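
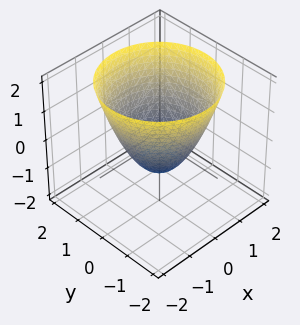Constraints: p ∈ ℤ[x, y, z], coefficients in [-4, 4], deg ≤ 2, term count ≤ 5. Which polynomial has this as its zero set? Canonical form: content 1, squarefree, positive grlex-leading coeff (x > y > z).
x^2 + y^2 - z - 1

(a) The degree is 2 — a generic line meets the surface in up to 2 points.
(b) Symmetries: the surface is invariant under rotation about z: p = q(x² + y², z).
(c) Against the integer gridlines: the y-axis gridline crossings are at y ∈ {-1, 1}; the x-axis gridline crossings are at x ∈ {-1, 1}; one z-axis crossing is at z = -1; a circular section at z = 1 has radius between 1 and 2.
(d) The integer polynomial consistent with all of this is the stated p.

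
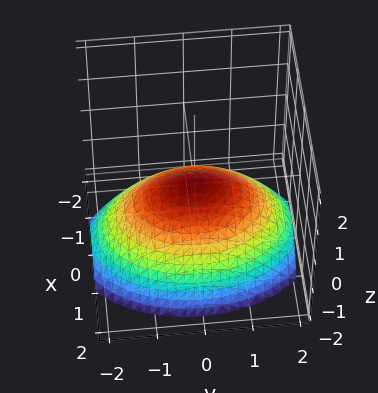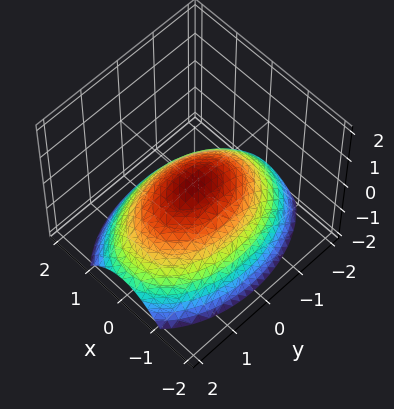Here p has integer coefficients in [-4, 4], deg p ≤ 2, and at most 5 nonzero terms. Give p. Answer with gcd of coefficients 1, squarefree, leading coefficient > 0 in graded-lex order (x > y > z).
First, deg p = 2.
Then, symmetries: the y ↦ −y reflection is a symmetry, so y appears only in even powers; the x ↦ −x reflection is a symmetry, so x appears only in even powers.
Next, from the axis intercepts and sections: it meets the x-axis at x = 0 (among the integer gridlines); one z-axis crossing is at z = 0; it crosses the y-axis at the gridline y = 0.
Finally, fitting integer coefficients to these (and the overall shape) gives p.

2*x^2 + y^2 + 3*z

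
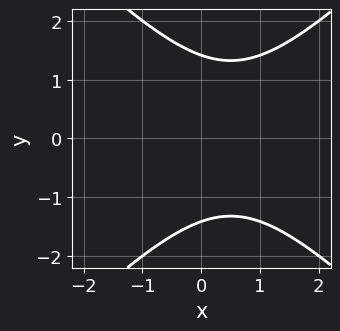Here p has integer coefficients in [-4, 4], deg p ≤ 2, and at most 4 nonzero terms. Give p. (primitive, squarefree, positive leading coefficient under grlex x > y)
First, degree: no degree-1 curve has this shape, so deg p = 2.
Next, symmetries: the y ↦ −y reflection is a symmetry, so y appears only in even powers.
Next, checking where it meets the axes: no x-intercept at any integer in the box.
Finally, putting this together gives p.

x^2 - y^2 - x + 2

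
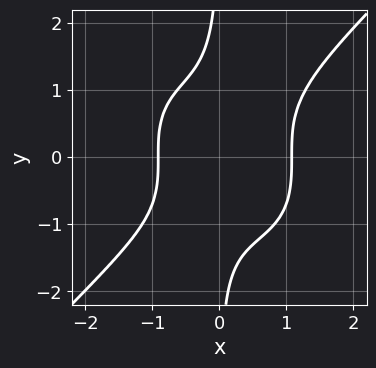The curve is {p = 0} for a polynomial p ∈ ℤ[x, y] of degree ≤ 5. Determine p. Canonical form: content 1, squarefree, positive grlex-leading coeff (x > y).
3*x^4 - 3*x*y^3 - x - 3

(a) The degree is 4 — a generic line meets the curve in up to 4 points.
(b) Observable constraints: the curve avoids every integer y-axis point in the box.
(c) Assembling these constraints gives the stated polynomial.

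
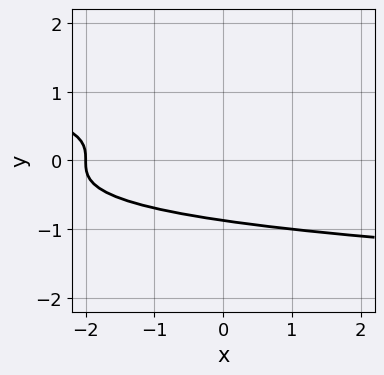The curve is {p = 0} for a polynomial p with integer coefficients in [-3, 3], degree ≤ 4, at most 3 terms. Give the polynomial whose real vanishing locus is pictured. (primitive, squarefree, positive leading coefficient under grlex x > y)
3*y^3 + x + 2

deg p = 3. The shape is more complex than any degree-2 curve.
Observable constraints: one x-axis crossing is at x = -2.
Assembling these constraints gives the stated polynomial.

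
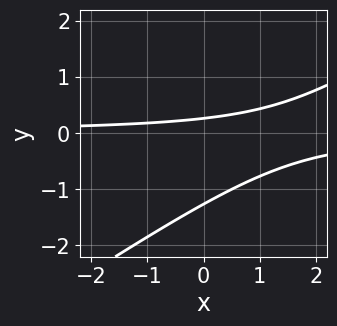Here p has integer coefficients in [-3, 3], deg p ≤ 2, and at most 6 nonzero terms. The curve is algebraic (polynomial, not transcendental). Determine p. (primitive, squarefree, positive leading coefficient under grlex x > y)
2*x*y - 3*y^2 - 3*y + 1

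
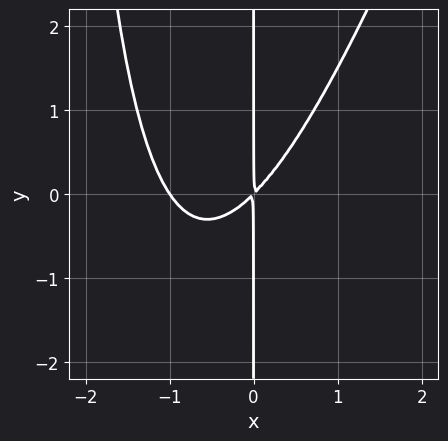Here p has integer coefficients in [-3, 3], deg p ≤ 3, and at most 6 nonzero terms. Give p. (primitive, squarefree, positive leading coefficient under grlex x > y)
3*x^3 - x^2*y + 3*x^2 - 3*x*y

1. The degree is 3 — the shape is more complex than any degree-2 curve.
2. From the visible intercepts: every point of the y-axis in the box is on the curve; one x-axis crossing is at x = -1.
3. Putting this together gives p.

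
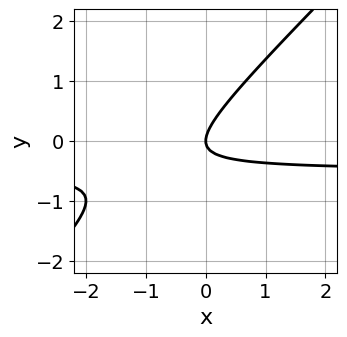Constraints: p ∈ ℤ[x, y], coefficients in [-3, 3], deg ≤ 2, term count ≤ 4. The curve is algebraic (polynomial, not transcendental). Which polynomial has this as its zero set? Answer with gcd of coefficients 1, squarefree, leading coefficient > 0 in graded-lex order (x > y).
2*x*y - 2*y^2 + x

(a) Degree: the shape is more complex than any degree-1 curve, so deg p = 2.
(b) Checking where it meets the axes: it meets the x-axis at x = 0 (among the integer gridlines); it meets the y-axis at y = 0 (among the integer gridlines).
(c) The integer polynomial consistent with all of this is the stated p.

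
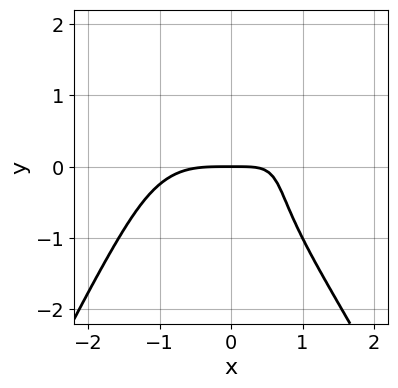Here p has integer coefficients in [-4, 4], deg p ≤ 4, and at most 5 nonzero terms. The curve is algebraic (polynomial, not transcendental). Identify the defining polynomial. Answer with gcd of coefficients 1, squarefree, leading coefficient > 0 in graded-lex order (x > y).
1. deg p = 4. No degree-3 curve has this shape.
2. Against the integer gridlines: it crosses the x-axis at the gridline x = 0; it crosses the y-axis at the gridline y = 0.
3. Together with the visible shape, these determine p as stated.

x^4 + y^3 - 2*x*y + 2*y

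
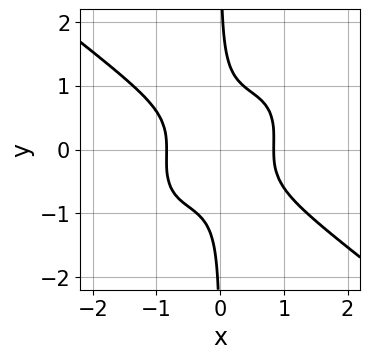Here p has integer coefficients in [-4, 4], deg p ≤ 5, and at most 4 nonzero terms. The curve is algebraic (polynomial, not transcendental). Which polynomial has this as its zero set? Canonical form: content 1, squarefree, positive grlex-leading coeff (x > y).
2*x^4 - x^2*y^2 + 3*x*y^3 - 1

1. deg p = 4. A generic line meets the curve in up to 4 points.
2. From the visible intercepts: no y-intercept at any integer in the box.
3. Matching integer coefficients to the picture gives p.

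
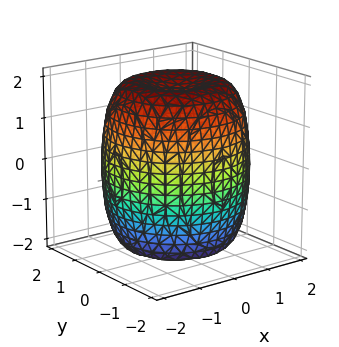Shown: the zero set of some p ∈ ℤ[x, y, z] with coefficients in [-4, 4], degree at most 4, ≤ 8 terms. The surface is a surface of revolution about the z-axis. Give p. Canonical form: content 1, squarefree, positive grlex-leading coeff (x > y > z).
x^4 + 2*x^2*y^2 + y^4 - 2*x^2 - 2*y^2 + z^2 - 3

The degree is 4 — no degree-3 surface has this shape.
By symmetry, every cross-section ⟂ z is a circle, so x, y appear only via x² + y².
Reading off the gridlines: a circular section at z = -1 has radius between 1 and 2.
The integer polynomial consistent with all of this is the stated p.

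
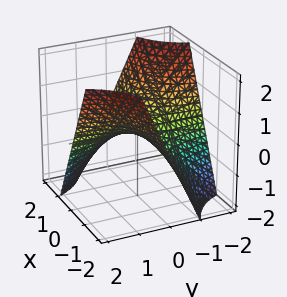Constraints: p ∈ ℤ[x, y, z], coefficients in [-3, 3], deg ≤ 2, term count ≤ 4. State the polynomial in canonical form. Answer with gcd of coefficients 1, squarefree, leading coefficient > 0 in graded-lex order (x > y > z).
x*y + z

(a) deg p = 2. A hyperbolic paraboloid; a quadric.
(b) Checking where it meets the axes: every point of the y-axis in the box is on the surface; one z-axis crossing is at z = 0; the visible x-axis segment lies entirely on the surface.
(c) These observations pin down the coefficients.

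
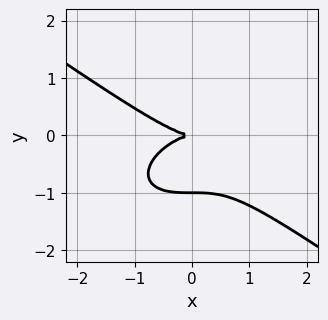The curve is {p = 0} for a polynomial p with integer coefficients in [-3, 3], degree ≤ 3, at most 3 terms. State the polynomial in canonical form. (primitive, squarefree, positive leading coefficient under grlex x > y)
1. Degree: a generic line meets the curve in up to 3 points, so deg p = 3.
2. From the visible intercepts: among the integer gridlines, it crosses the y-axis at y ∈ {-1, 0}; it crosses the x-axis at the gridline x = 0.
3. Assembling these constraints gives the stated polynomial.

x^3 + 3*y^3 + 3*y^2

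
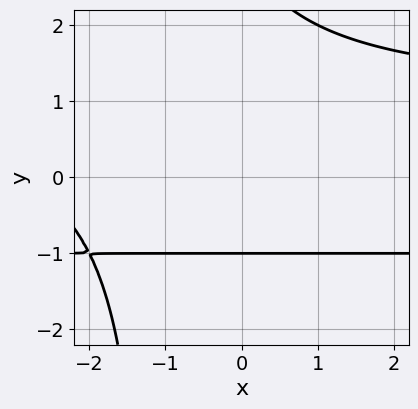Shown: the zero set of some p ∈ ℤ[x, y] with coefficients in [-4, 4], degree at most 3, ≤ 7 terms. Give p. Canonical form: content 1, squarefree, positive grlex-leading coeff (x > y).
(a) deg p = 3. No degree-2 curve has this shape.
(b) Checking where it meets the axes: it meets the y-axis at y = -1 (among the integer gridlines); it misses every integer gridline on the x-axis.
(c) Solving for integer coefficients yields p as stated.

x*y^2 + y^2 - x - 2*y - 3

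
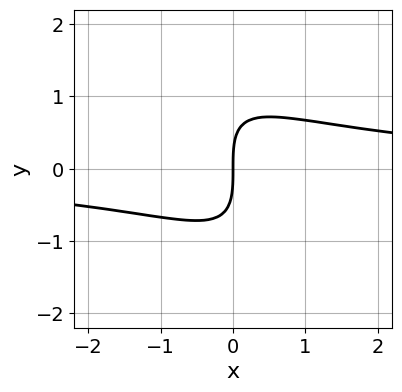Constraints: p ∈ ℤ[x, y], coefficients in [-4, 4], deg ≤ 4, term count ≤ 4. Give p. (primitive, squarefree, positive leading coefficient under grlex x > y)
2*x^2*y + 3*x*y^2 + y^3 - 3*x

1. deg p = 3. The shape is more complex than any degree-2 curve.
2. Against the integer gridlines: it meets the x-axis at x = 0 (among the integer gridlines); one y-axis crossing is at y = 0.
3. Matching integer coefficients to the picture gives p.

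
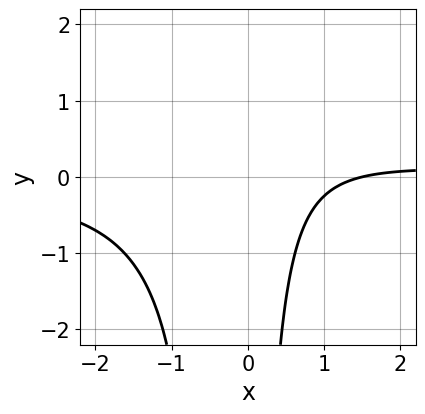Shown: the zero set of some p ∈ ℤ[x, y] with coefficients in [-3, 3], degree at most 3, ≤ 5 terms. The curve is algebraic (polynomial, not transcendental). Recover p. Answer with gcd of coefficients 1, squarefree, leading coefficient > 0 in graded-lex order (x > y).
3*x^2*y + x*y - 2*x + 3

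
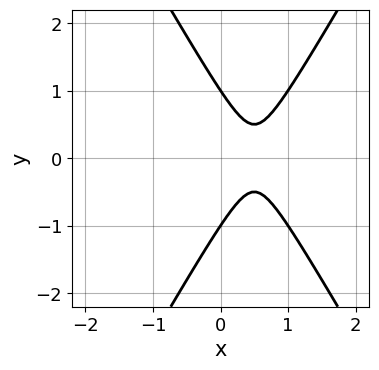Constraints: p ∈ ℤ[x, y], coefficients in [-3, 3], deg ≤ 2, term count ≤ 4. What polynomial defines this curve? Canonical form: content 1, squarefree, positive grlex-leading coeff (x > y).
(a) The degree is 2 — a generic line meets the curve in up to 2 points.
(b) Symmetries: the y ↦ −y reflection is a symmetry, so y appears only in even powers.
(c) Against the integer gridlines: the curve avoids every integer x-axis point in the box; among the integer gridlines, it crosses the y-axis at y ∈ {-1, 1}.
(d) Putting this together gives p.

3*x^2 - y^2 - 3*x + 1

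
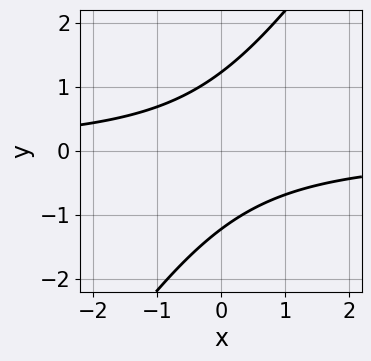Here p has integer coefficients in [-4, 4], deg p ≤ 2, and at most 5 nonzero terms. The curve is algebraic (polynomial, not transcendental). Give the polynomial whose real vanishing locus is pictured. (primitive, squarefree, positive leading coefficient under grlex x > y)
3*x*y - 2*y^2 + 3

1. deg p = 2. No degree-1 curve has this shape.
2. Observable constraints: the curve avoids every integer x-axis point in the box.
3. Matching integer coefficients to the picture gives p.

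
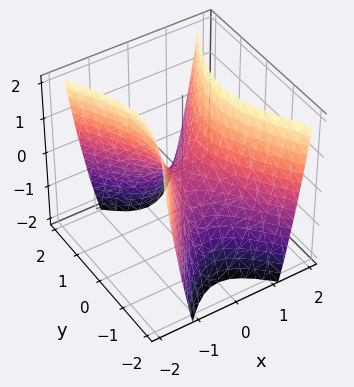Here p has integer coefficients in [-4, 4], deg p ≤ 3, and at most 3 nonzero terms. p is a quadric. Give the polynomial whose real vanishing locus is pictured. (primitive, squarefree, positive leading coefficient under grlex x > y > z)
(a) The degree is 2 — a hyperbolic paraboloid; a quadric.
(b) Symmetries: mirror symmetry y ↦ −y ⇒ only even powers of y; mirror symmetry x ↦ −x ⇒ only even powers of x.
(c) Reading off the gridlines: one x-axis crossing is at x = 0; one z-axis crossing is at z = 0; it crosses the y-axis at the gridline y = 0.
(d) The integer polynomial consistent with all of this is the stated p.

2*x^2 - y^2 - z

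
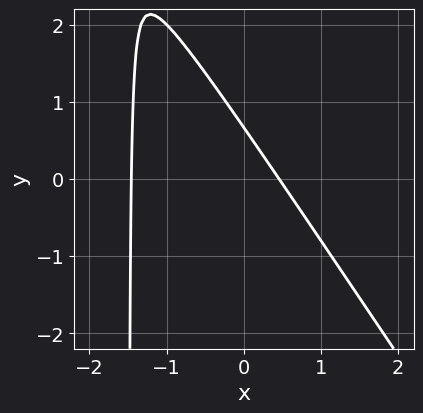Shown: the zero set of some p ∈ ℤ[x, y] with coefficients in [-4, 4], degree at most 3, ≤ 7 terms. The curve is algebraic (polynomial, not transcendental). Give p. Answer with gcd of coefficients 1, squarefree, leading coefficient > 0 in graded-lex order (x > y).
3*x^2 + 2*x*y + 3*x + 3*y - 2

1. deg p = 2. No degree-1 curve has this shape.
2. The integer polynomial consistent with all of this is the stated p.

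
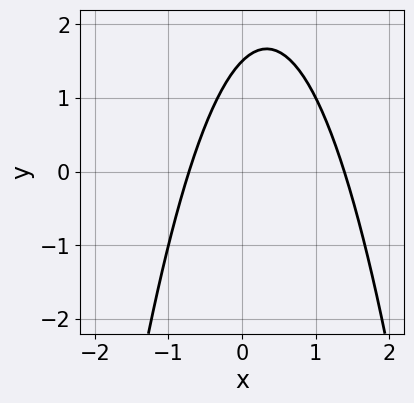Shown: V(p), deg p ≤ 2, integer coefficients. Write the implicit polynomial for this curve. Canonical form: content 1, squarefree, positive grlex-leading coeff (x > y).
1. Degree: no degree-1 curve has this shape, so deg p = 2.
2. The integer polynomial consistent with all of this is the stated p.

3*x^2 - 2*x + 2*y - 3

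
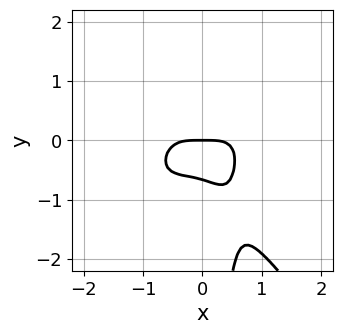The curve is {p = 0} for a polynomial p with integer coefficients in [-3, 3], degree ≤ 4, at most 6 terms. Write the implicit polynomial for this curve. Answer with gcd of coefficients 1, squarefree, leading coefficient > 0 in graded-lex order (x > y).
3*x^4 - 2*x^3*y + 2*x*y^3 + 3*y^2 + 2*y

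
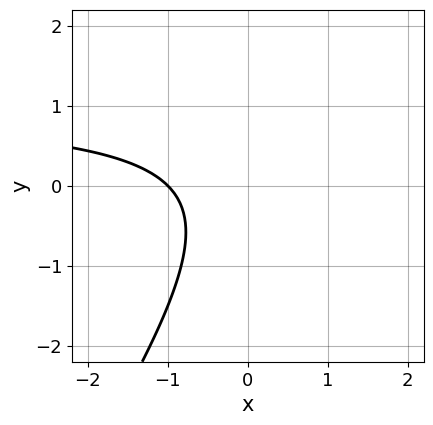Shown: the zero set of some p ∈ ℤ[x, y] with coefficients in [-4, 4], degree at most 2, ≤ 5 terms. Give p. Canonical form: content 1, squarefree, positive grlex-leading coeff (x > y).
Degree: a generic line meets the curve in up to 2 points, so deg p = 2.
Observable constraints: no y-intercept at any integer in the box; it crosses the x-axis at the gridline x = -1.
Putting this together gives p.

3*x*y - 2*y^2 - 3*x - 3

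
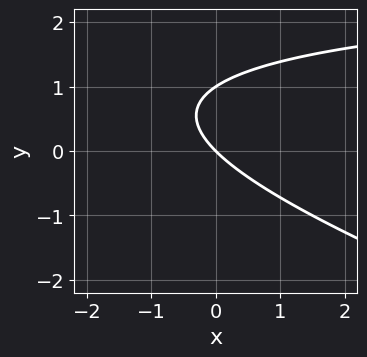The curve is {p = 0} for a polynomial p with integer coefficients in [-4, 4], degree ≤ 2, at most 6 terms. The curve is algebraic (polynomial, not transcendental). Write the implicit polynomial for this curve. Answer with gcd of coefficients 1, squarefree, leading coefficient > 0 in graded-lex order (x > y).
1. deg p = 2. No degree-1 curve has this shape.
2. Reading off the gridlines: it meets the x-axis at x = 0 (among the integer gridlines); among the integer gridlines, it crosses the y-axis at y ∈ {0, 1}.
3. Fitting integer coefficients to these (and the overall shape) gives p.

x*y + 3*y^2 - 3*x - 3*y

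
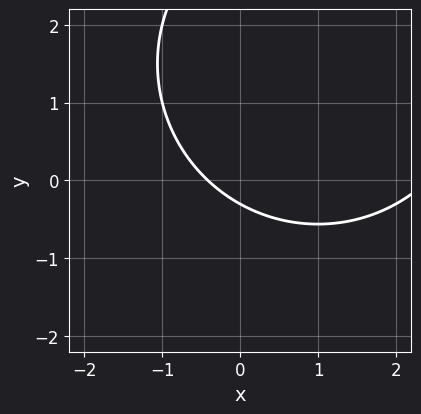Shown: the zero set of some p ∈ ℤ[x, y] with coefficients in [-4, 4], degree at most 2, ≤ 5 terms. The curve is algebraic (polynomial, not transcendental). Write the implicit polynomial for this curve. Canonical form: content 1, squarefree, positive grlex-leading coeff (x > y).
x^2 + y^2 - 2*x - 3*y - 1

1. The degree is 2 — no degree-1 curve has this shape.
2. Putting this together gives p.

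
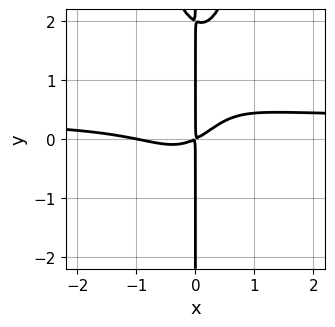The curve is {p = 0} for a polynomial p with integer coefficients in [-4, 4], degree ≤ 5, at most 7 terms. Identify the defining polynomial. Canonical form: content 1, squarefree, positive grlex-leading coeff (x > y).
Degree: no degree-3 curve has this shape, so deg p = 4.
Against the integer gridlines: one x-axis crossing is at x = -1; every point of the y-axis in the box is on the curve.
Putting this together gives p.

3*x^3*y - x^3 - x*y^2 - x^2 + 2*x*y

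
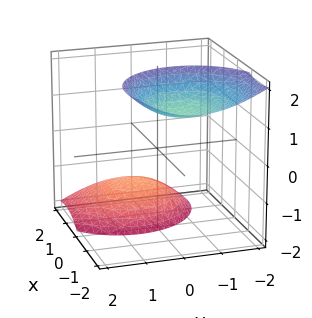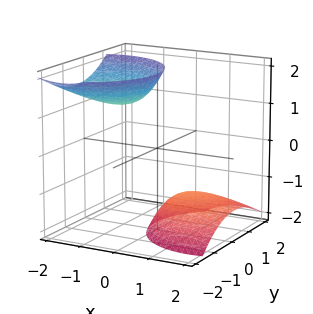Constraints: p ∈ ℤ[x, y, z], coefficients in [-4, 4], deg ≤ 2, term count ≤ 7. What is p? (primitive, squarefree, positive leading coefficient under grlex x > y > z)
First, there are 2 components. They look like related sheets of one shape, so recover p as a whole.
Then, degree: a generic line meets the surface in up to 2 points, so deg p = 2.
Next, observable constraints: no x-intercept at any integer in the box; no y-intercept at any integer in the box.
Finally, matching integer coefficients to the picture gives p.

2*x^2 + 3*x*z + 2*y^2 + y*z - z^2 + 3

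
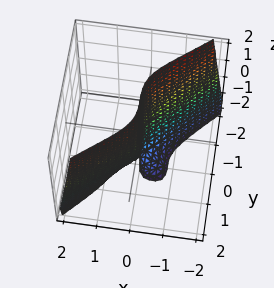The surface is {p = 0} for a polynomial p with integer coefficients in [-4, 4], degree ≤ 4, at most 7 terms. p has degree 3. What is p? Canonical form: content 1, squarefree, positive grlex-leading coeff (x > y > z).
2*x^3 + x*y^2 - 3*y^3 + 2*x*z + 3*x

First, degree: a generic line meets the surface in up to 3 points, so deg p = 3.
Next, from the axis intercepts and sections: the visible z-axis segment lies entirely on the surface; it meets the y-axis at y = 0 (among the integer gridlines); one x-axis crossing is at x = 0.
Finally, fitting integer coefficients to these (and the overall shape) gives p.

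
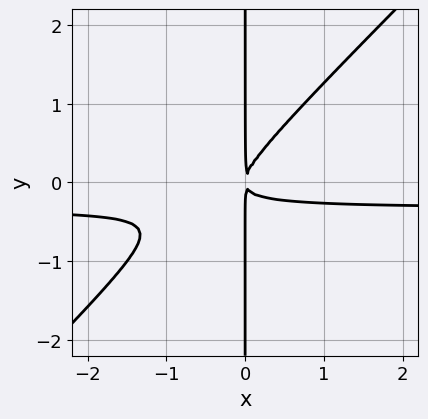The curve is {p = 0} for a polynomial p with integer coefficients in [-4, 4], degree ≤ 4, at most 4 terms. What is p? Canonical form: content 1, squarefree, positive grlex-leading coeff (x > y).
Degree: the shape is more complex than any degree-2 curve, so deg p = 3.
Against the integer gridlines: every point of the y-axis in the box is on the curve.
Putting this together gives p.

3*x^2*y - 3*x*y^2 + x^2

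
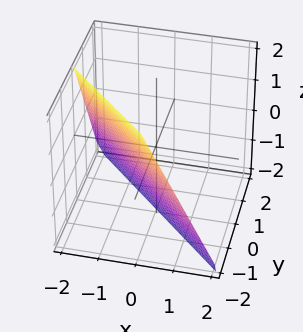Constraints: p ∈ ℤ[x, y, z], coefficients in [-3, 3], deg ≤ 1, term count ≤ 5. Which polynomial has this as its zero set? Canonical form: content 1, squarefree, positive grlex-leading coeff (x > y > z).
1. Degree: the surface is flat (a plane), so deg p = 1.
2. Reading off the gridlines: it meets the y-axis at y = -1 (among the integer gridlines); it crosses the z-axis at the gridline z = -2.
3. Putting this together gives p. Check: (-1, 0, 0) on the x-axis lies on the surface, and p(-1, 0, 0) = 0. ✓

2*x + 2*y + z + 2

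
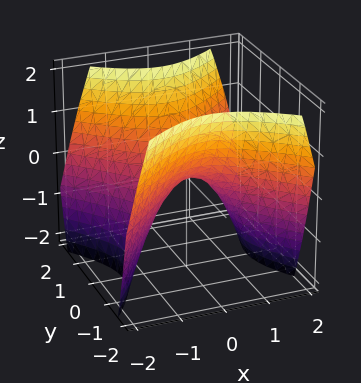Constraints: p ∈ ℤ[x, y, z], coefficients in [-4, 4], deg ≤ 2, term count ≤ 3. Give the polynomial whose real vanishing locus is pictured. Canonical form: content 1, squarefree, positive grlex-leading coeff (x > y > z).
x^2 - y^2 + z

(a) The degree is 2 — a saddle surface; a quadric.
(b) Symmetries: it's symmetric under x → −x, forcing even powers of x; the y ↦ −y reflection is a symmetry, so y appears only in even powers.
(c) Observable constraints: one z-axis crossing is at z = 0; it meets the y-axis at y = 0 (among the integer gridlines); it crosses the x-axis at the gridline x = 0.
(d) Together with the visible shape, these determine p as stated.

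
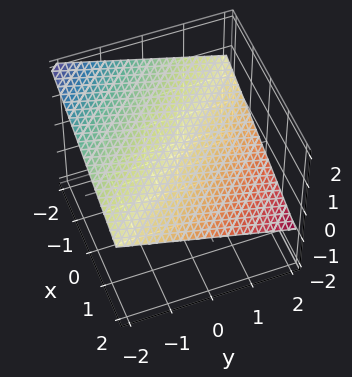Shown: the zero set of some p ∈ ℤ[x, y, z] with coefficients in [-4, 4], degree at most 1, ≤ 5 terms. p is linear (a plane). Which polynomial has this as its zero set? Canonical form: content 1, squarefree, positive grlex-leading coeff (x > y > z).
deg p = 1. The surface is flat (a plane).
From the visible intercepts: one y-axis crossing is at y = 2; it crosses the x-axis at the gridline x = 2.
The integer polynomial consistent with all of this is the stated p.

x + y + 3*z - 2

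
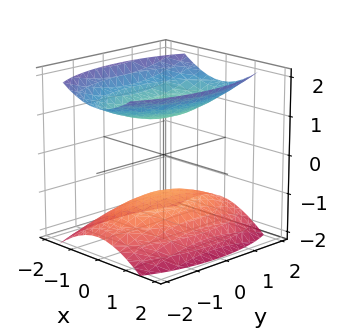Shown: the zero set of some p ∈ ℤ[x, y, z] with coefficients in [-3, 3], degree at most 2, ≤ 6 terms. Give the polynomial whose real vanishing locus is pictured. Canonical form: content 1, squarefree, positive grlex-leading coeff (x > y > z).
3*x^2 + y^2 - 3*z^2 + 3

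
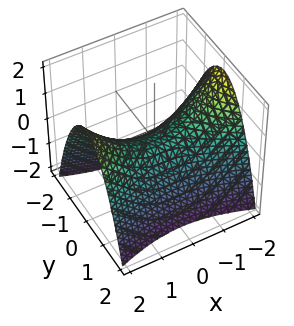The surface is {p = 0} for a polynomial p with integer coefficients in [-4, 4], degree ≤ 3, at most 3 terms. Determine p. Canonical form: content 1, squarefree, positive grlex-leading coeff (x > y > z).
1. The degree is 2 — a hyperbolic paraboloid; a quadric.
2. Symmetries: the y ↦ −y reflection is a symmetry, so y appears only in even powers; it's symmetric under x → −x, forcing even powers of x.
3. From the axis intercepts and sections: it meets the x-axis at x = 0 (among the integer gridlines); it crosses the z-axis at the gridline z = 0.
4. The integer polynomial consistent with all of this is the stated p.

x^2 - 3*y^2 - 3*z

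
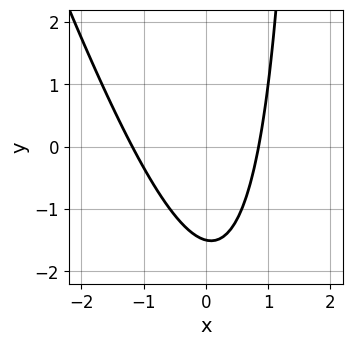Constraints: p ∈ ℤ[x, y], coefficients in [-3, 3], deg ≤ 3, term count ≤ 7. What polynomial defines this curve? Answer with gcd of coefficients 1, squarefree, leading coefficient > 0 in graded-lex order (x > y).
(a) The degree is 2 — the shape is more complex than any degree-1 curve.
(b) The integer polynomial consistent with all of this is the stated p.

3*x^2 + x*y + x - 2*y - 3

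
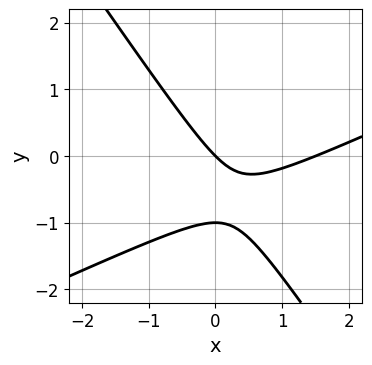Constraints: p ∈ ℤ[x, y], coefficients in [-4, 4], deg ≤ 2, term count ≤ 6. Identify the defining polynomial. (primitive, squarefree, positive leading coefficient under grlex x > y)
2*x^2 - 3*x*y - 3*y^2 - 3*x - 3*y

Degree: the shape is more complex than any degree-1 curve, so deg p = 2.
From the axis intercepts and sections: the y-axis gridline crossings are at y ∈ {-1, 0}; it crosses the x-axis at the gridline x = 0.
These observations pin down the coefficients.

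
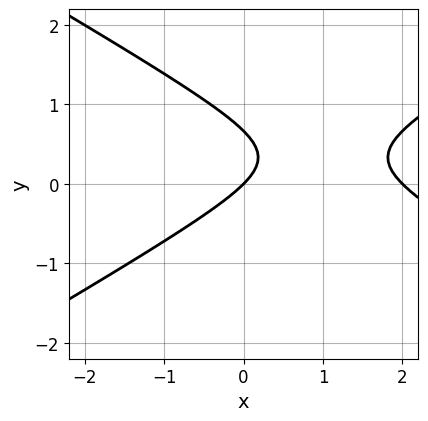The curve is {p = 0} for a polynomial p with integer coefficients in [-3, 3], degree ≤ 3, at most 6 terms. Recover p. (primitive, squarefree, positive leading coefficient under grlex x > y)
x^2 - 3*y^2 - 2*x + 2*y

1. deg p = 2.
2. From the visible intercepts: among the integer gridlines, it crosses the x-axis at x ∈ {0, 2}; one y-axis crossing is at y = 0.
3. Fitting integer coefficients to these (and the overall shape) gives p.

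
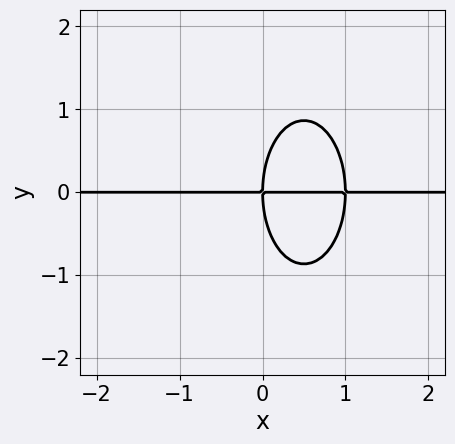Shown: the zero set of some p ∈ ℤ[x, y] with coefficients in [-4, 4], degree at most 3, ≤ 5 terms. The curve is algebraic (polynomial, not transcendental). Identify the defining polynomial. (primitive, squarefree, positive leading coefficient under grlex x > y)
3*x^2*y + y^3 - 3*x*y

1. Degree: the shape is more complex than any degree-2 curve, so deg p = 3.
2. Checking where it meets the axes: it meets the y-axis at y = 0 (among the integer gridlines); the visible x-axis segment lies entirely on the curve.
3. These observations pin down the coefficients.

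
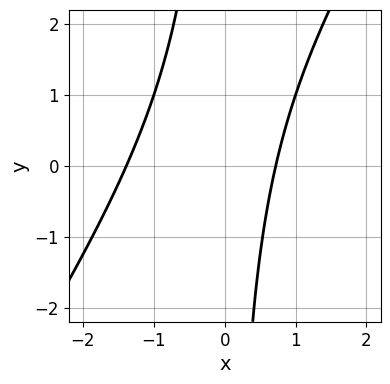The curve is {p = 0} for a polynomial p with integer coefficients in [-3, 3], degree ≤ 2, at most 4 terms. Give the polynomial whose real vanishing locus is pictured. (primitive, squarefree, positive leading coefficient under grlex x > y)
3*x^2 - 2*x*y + 2*x - 3

Degree: the shape is more complex than any degree-1 curve, so deg p = 2.
From the visible intercepts: the curve avoids every integer y-axis point in the box.
The integer polynomial consistent with all of this is the stated p.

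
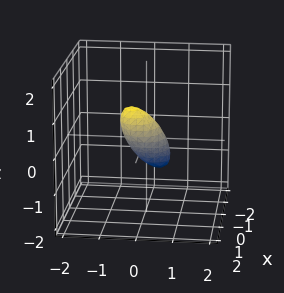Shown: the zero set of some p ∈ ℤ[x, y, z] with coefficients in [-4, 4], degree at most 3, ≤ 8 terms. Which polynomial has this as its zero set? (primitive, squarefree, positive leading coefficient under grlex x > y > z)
(a) deg p = 2.
(b) Solving for integer coefficients yields p as stated.

3*x^2 - 3*x*z + 3*y^2 + 2*y*z + 2*z^2 - 1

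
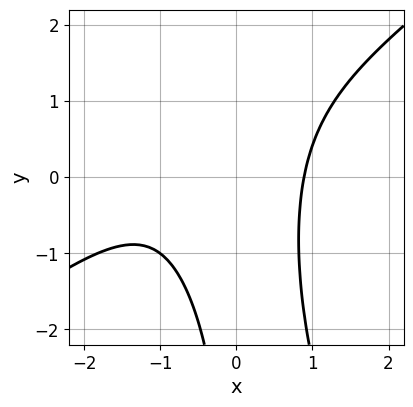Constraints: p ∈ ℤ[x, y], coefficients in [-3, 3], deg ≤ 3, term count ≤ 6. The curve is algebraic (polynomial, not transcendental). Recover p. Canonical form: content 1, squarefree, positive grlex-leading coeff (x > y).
(a) The degree is 3 — a generic line meets the curve in up to 3 points.
(b) Checking where it meets the axes: it misses every integer gridline on the y-axis.
(c) Solving for integer coefficients yields p as stated.

2*x^3 - 2*x^2*y - x*y^2 + 2*x^2 - 3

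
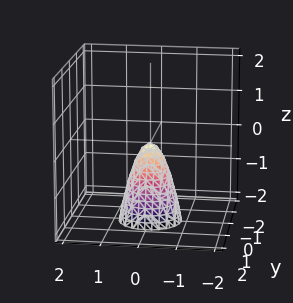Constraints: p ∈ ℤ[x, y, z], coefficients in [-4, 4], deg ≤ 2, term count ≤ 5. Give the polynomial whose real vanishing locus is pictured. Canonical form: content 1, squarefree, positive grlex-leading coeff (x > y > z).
First, degree: a paraboloid; a quadric, so deg p = 2.
Then, symmetries: rotational symmetry about the z-axis ⇒ p depends on x, y only through x² + y².
Next, from the visible intercepts: one y-axis crossing is at y = 0; it meets the z-axis at z = 0 (among the integer gridlines); a circular section at z = -2 has radius between 0 and 1; it crosses the x-axis at the gridline x = 0.
Finally, assembling these constraints gives the stated polynomial.

3*x^2 + 3*y^2 + z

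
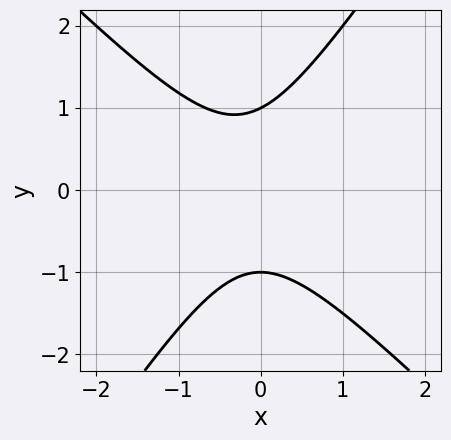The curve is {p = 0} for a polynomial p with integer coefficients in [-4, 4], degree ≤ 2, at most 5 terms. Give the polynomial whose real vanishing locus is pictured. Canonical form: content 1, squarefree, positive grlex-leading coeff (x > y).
3*x^2 + x*y - 2*y^2 + x + 2

(a) The degree is 2 — no degree-1 curve has this shape.
(b) Against the integer gridlines: the curve avoids every integer x-axis point in the box; among the integer gridlines, it crosses the y-axis at y ∈ {-1, 1}.
(c) Fitting integer coefficients to these (and the overall shape) gives p.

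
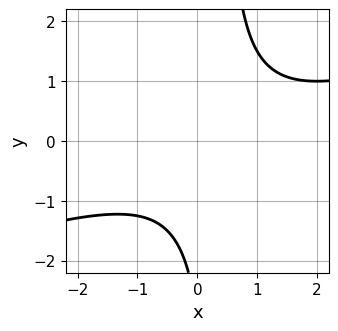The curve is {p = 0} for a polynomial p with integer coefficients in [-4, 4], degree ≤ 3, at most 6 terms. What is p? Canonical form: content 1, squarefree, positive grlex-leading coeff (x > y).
x^2 - 3*x*y - x + y + 3

1. deg p = 2. The shape is more complex than any degree-1 curve.
2. From the visible intercepts: no x-intercept at any integer in the box; it misses every integer gridline on the y-axis.
3. Assembling these constraints gives the stated polynomial.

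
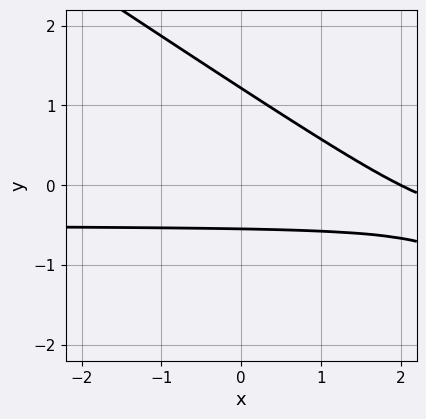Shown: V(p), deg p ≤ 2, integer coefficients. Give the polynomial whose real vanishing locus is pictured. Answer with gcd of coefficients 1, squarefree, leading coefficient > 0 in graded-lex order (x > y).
2*x*y + 3*y^2 + x - 2*y - 2

1. deg p = 2. The shape is more complex than any degree-1 curve.
2. Against the integer gridlines: it meets the x-axis at x = 2 (among the integer gridlines).
3. Matching integer coefficients to the picture gives p.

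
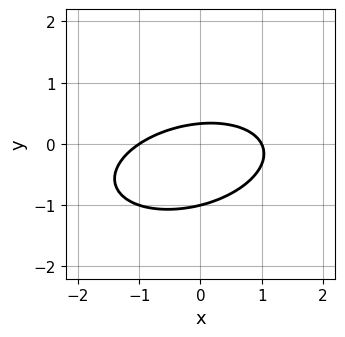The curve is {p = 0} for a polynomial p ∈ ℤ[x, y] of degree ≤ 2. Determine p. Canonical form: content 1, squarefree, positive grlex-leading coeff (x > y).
x^2 - x*y + 3*y^2 + 2*y - 1

(a) Degree: a generic line meets the curve in up to 2 points, so deg p = 2.
(b) Against the integer gridlines: it crosses the y-axis at the gridline y = -1; the x-axis gridline crossings are at x ∈ {-1, 1}.
(c) These observations pin down the coefficients.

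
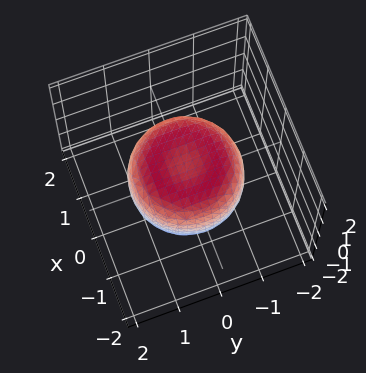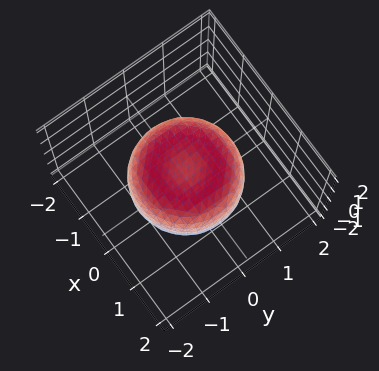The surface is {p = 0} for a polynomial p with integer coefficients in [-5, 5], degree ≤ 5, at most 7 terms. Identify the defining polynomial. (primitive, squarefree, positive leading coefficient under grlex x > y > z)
1. deg p = 4. The shape is more complex than any degree-3 surface.
2. Symmetries: rotational symmetry about the z-axis ⇒ p depends on x, y only through x² + y².
3. Observable constraints: a circular section at z = 0 has radius between 1 and 2.
4. Assembling these constraints gives the stated polynomial.

2*x^4 + 4*x^2*y^2 + 2*y^4 - 2*x^2 - 2*y^2 + 3*z^2 - 2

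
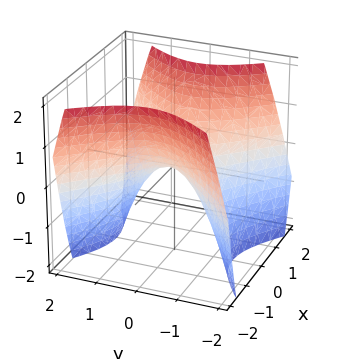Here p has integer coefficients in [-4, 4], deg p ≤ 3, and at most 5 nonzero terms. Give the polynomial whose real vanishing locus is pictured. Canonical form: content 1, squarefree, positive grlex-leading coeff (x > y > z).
x^2 - y^2 - z

1. deg p = 2.
2. Symmetries: the y ↦ −y reflection is a symmetry, so y appears only in even powers; it's symmetric under x → −x, forcing even powers of x.
3. From the axis intercepts and sections: it crosses the z-axis at the gridline z = 0; it meets the y-axis at y = 0 (among the integer gridlines); it crosses the x-axis at the gridline x = 0.
4. Solving for integer coefficients yields p as stated.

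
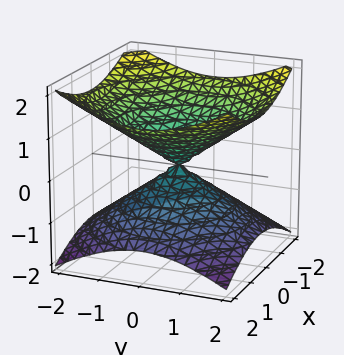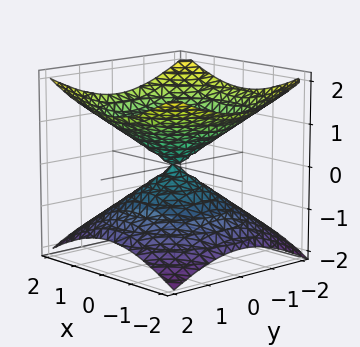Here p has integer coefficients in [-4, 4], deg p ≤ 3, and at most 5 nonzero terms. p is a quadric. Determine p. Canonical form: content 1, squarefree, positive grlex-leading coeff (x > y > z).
Degree: two nappes meeting at a single point; a quadric, so deg p = 2.
Symmetries: the z ↦ −z reflection is a symmetry, so z appears only in even powers; rotational symmetry about the z-axis ⇒ p depends on x, y only through x² + y².
Checking where it meets the axes: a circular section at z = 1 has radius between 1 and 2; it meets the y-axis at y = 0 (among the integer gridlines); it meets the z-axis at z = 0 (among the integer gridlines).
Together with the visible shape, these determine p as stated.

x^2 + y^2 - 2*z^2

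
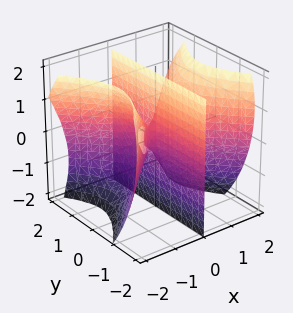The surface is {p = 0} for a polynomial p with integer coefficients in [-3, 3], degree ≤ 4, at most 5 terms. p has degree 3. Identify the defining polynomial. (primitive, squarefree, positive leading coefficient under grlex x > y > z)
2*x^3 - 2*x*y^2 - x*y*z - x*z^2 + x*y

(a) The picture has 2 separate pieces.
(b) deg p = 3.
(c) From the visible intercepts: the visible y-axis segment lies entirely on the surface; it crosses the x-axis at the gridline x = 0; every point of the z-axis in the box is on the surface.
(d) Together with the visible shape, these determine p as stated.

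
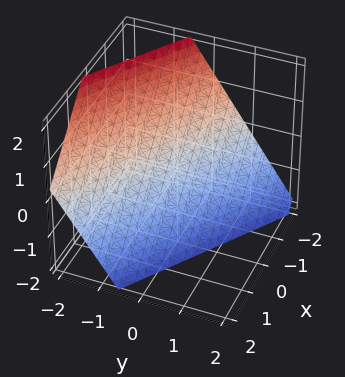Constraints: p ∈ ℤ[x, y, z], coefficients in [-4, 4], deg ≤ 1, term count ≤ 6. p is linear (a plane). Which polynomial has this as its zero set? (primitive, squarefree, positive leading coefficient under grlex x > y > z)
First, the degree is 1 — the surface is flat (a plane).
Next, observable constraints: it meets the x-axis at x = -1 (among the integer gridlines); one z-axis crossing is at z = -1.
Finally, the integer polynomial consistent with all of this is the stated p.

2*x + 3*y + 2*z + 2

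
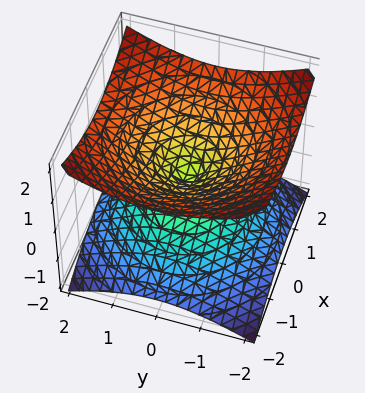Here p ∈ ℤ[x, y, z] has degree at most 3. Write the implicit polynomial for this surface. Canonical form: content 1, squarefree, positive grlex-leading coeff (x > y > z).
x^2 + y^2 - 2*z^2

(a) Degree: a double cone through the origin; a quadric, so deg p = 2.
(b) Symmetries: the z ↦ −z reflection is a symmetry, so z appears only in even powers; the surface is invariant under rotation about z: p = q(x² + y², z).
(c) Against the integer gridlines: a circular section at z = 1 has radius between 1 and 2; one z-axis crossing is at z = 0.
(d) The integer polynomial consistent with all of this is the stated p.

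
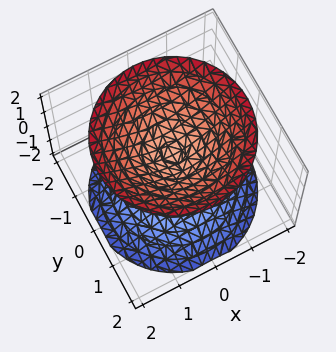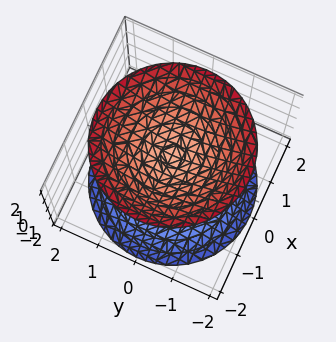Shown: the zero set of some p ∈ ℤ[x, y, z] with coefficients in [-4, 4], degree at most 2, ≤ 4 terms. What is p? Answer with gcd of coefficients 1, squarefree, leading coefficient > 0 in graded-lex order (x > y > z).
1. The picture has 2 separate pieces. Treating them together as one polynomial.
2. deg p = 2. Two sheets facing apart; a quadric.
3. Symmetries: the z-axis is an axis of rotation, so x and y enter only as x² + y²; mirror symmetry z ↦ −z ⇒ only even powers of z.
4. From the axis intercepts and sections: a circular section at z = 2 has radius between 1 and 2; the surface avoids every integer x-axis point in the box.
5. Together with the visible shape, these determine p as stated.

2*x^2 + 2*y^2 - 2*z^2 + 1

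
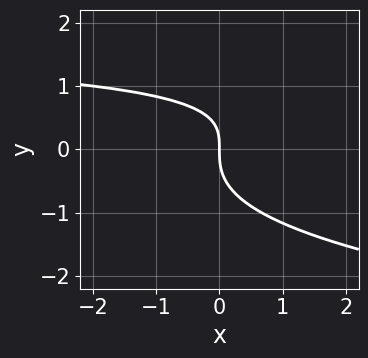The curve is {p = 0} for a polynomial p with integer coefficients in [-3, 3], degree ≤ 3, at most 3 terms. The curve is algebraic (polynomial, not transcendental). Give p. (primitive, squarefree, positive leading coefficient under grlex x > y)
First, the degree is 3 — the shape is more complex than any degree-2 curve.
Then, checking where it meets the axes: it crosses the y-axis at the gridline y = 0; it crosses the x-axis at the gridline x = 0.
Finally, solving for integer coefficients yields p as stated.

2*y^3 - x*y + 2*x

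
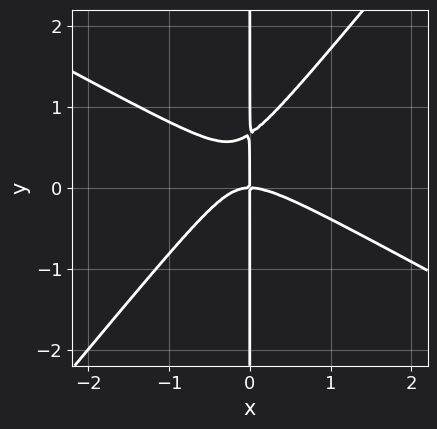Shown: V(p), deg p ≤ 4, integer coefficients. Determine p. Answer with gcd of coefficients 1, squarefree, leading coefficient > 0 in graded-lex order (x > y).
2*x^3 + 2*x^2*y - 3*x*y^2 + 2*x*y

Degree: a generic line meets the curve in up to 3 points, so deg p = 3.
Against the integer gridlines: the visible y-axis segment lies entirely on the curve; it crosses the x-axis at the gridline x = 0.
These observations pin down the coefficients.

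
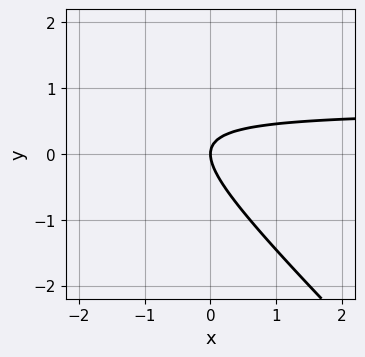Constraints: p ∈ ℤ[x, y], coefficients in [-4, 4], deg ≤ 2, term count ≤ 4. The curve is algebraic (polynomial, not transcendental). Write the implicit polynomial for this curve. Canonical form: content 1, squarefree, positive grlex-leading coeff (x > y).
(a) The degree is 2 — a generic line meets the curve in up to 2 points.
(b) Against the integer gridlines: it crosses the x-axis at the gridline x = 0; it meets the y-axis at y = 0 (among the integer gridlines).
(c) Solving for integer coefficients yields p as stated.

3*x*y + 3*y^2 - 2*x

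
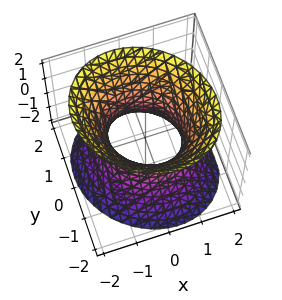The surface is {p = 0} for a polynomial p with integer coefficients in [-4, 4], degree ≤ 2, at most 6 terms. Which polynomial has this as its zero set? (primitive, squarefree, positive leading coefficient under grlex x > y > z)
3*x^2 + x*y + 3*y^2 - 2*z^2 - 3

(a) Degree: a generic line meets the surface in up to 2 points, so deg p = 2.
(b) Checking where it meets the axes: the x-axis gridline crossings are at x ∈ {-1, 1}; it misses every integer gridline on the z-axis.
(c) Together with the visible shape, these determine p as stated.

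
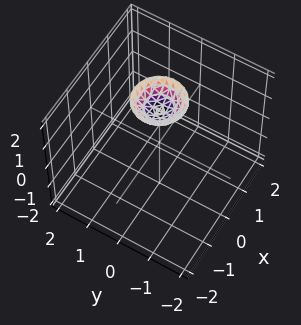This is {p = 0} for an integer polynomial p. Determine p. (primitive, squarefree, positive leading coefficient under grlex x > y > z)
2*x^2 + 2*y^2 - 2*z + 3

(a) deg p = 2. No degree-1 surface has this shape.
(b) By symmetry, every cross-section ⟂ z is a circle, so x, y appear only via x² + y².
(c) Reading off the gridlines: no y-intercept at any integer in the box; the surface avoids every integer x-axis point in the box; a circular section at z = 2 has radius between 0 and 1.
(d) These observations pin down the coefficients.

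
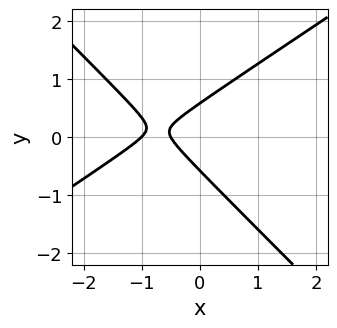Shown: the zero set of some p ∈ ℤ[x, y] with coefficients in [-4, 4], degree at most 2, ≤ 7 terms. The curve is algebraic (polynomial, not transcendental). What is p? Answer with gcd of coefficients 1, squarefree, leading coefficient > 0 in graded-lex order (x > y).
First, deg p = 2.
Then, checking where it meets the axes: it meets the x-axis at x = -1 (among the integer gridlines).
Finally, putting this together gives p.

2*x^2 - x*y - 3*y^2 + 3*x + 1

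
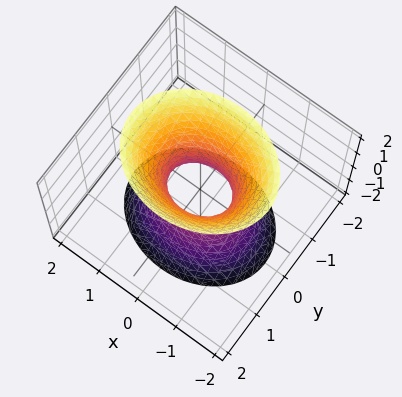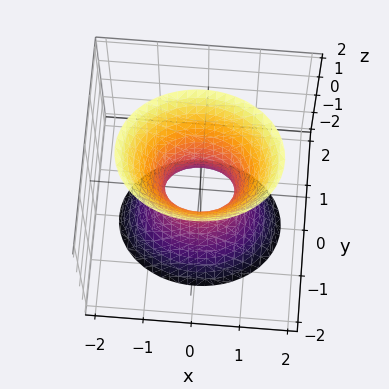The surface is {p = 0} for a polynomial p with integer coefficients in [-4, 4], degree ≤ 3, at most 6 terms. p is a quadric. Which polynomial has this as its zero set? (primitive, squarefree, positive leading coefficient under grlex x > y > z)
2*x^2 + 3*y^2 - z^2 - 1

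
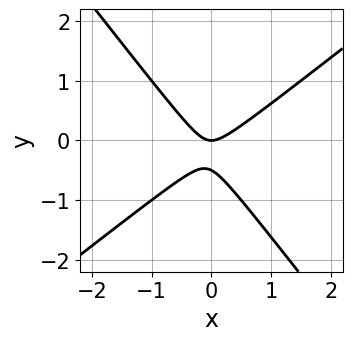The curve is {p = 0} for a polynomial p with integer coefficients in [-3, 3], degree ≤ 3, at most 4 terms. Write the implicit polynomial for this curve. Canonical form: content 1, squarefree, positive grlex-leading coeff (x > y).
The degree is 2 — the shape is more complex than any degree-1 curve.
Against the integer gridlines: it crosses the y-axis at the gridline y = 0; it crosses the x-axis at the gridline x = 0.
These observations pin down the coefficients.

2*x^2 - x*y - 2*y^2 - y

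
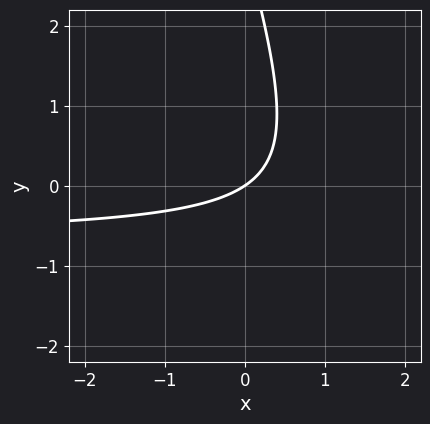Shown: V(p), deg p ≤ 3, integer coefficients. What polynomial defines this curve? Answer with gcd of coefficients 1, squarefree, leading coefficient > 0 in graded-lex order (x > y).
1. deg p = 2. A generic line meets the curve in up to 2 points.
2. Checking where it meets the axes: one x-axis crossing is at x = 0; it meets the y-axis at y = 0 (among the integer gridlines).
3. Putting this together gives p.

3*x*y + y^2 + 2*x - 3*y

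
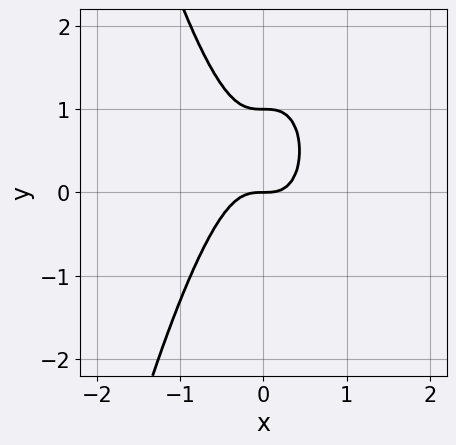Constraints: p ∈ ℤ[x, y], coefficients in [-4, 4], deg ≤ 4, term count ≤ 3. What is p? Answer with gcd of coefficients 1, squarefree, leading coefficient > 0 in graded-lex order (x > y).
3*x^3 + y^2 - y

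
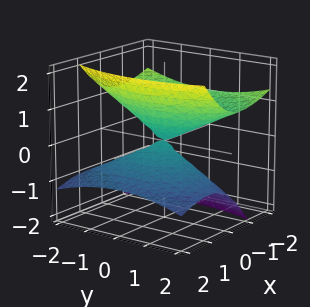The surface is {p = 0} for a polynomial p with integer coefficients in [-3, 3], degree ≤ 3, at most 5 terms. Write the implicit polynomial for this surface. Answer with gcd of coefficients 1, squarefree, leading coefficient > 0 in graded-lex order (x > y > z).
1. The picture has 2 separate pieces.
2. The degree is 2 — a generic line meets the surface in up to 2 points.
3. Against the integer gridlines: it meets the x-axis at x = 0 (among the integer gridlines); it meets the y-axis at y = 0 (among the integer gridlines); it meets the z-axis at z = 0 (among the integer gridlines).
4. Together with the visible shape, these determine p as stated.

2*x^2 + 3*x*z + y^2 - 3*z^2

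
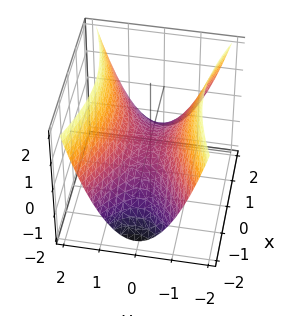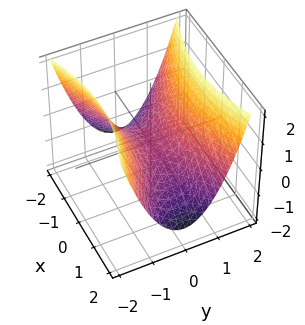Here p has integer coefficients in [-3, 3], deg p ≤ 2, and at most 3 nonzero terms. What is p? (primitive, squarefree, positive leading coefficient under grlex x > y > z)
x^2 - 3*y^2 + 3*z

1. deg p = 2. A hyperbolic paraboloid; a quadric.
2. Symmetries: the y ↦ −y reflection is a symmetry, so y appears only in even powers; the x ↦ −x reflection is a symmetry, so x appears only in even powers.
3. From the axis intercepts and sections: it crosses the x-axis at the gridline x = 0; it crosses the z-axis at the gridline z = 0.
4. Putting this together gives p.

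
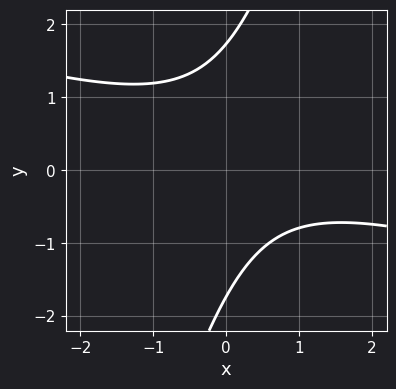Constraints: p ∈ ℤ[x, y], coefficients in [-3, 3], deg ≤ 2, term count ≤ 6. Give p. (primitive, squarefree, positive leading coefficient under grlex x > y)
deg p = 2. A generic line meets the curve in up to 2 points.
Against the integer gridlines: no x-intercept at any integer in the box.
Fitting integer coefficients to these (and the overall shape) gives p.

x^2 + 3*x*y - y^2 - x + 3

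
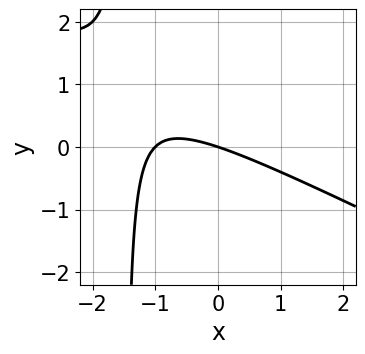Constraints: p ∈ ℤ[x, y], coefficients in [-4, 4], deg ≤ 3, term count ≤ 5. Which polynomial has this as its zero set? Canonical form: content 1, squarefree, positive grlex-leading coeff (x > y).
x^2 + 2*x*y + x + 3*y

1. deg p = 2. No degree-1 curve has this shape.
2. From the axis intercepts and sections: it crosses the y-axis at the gridline y = 0; among the integer gridlines, it crosses the x-axis at x ∈ {-1, 0}.
3. These observations pin down the coefficients.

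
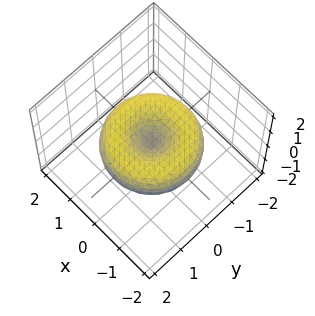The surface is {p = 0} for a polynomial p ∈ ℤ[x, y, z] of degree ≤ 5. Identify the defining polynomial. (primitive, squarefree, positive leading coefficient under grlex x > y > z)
deg p = 4. No degree-3 surface has this shape.
Symmetry: the z-axis is an axis of rotation, so x and y enter only as x² + y².
Checking where it meets the axes: it crosses the z-axis at the gridline z = 0; a circular section at z = 0 has radius between 1 and 2.
Fitting integer coefficients to these (and the overall shape) gives p.

x^4 + 2*x^2*y^2 + y^4 - 2*x^2 - 2*y^2 + 3*z^2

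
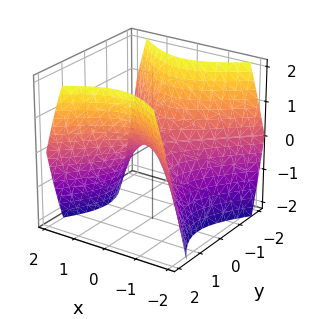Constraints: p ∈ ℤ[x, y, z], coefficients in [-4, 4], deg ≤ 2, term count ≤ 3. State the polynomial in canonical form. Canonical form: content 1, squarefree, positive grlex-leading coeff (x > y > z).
x^2 - y^2 + z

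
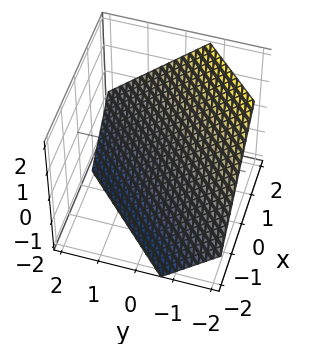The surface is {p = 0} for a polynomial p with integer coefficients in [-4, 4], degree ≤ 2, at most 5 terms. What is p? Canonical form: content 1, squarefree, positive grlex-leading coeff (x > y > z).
The degree is 1 — the surface is flat (a plane).
Matching integer coefficients to the picture gives p.

3*x - 3*y - 3*z - 2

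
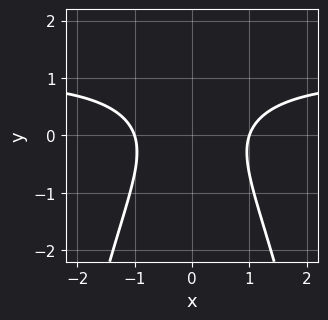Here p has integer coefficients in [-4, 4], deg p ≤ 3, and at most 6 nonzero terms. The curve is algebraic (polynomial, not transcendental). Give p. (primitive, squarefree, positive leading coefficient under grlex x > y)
3*x^2*y - 3*x^2 + 3*y^2 - y + 3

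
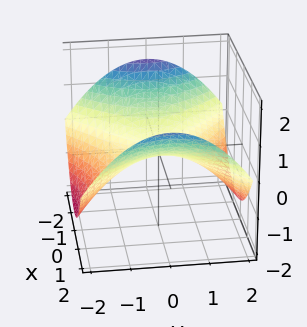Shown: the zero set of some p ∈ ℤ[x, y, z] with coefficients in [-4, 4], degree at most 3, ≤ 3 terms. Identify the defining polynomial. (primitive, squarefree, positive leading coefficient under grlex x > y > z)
x^2 - y^2 - 3*z

First, the degree is 2 — a hyperbolic paraboloid; a quadric.
Next, symmetries: it's symmetric under y → −y, forcing even powers of y; it's symmetric under x → −x, forcing even powers of x.
Next, checking where it meets the axes: it crosses the z-axis at the gridline z = 0; it crosses the x-axis at the gridline x = 0; it crosses the y-axis at the gridline y = 0.
Finally, matching integer coefficients to the picture gives p.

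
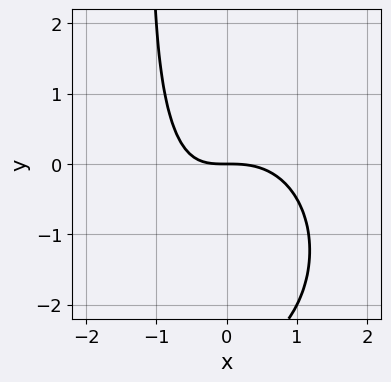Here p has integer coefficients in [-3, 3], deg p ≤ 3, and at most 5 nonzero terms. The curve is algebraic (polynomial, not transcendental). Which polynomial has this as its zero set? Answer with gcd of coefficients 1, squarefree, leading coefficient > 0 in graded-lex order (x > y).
2*x^3 + x*y^2 + 2*x*y + y^2 + 3*y

deg p = 3. The shape is more complex than any degree-2 curve.
Against the integer gridlines: one y-axis crossing is at y = 0; it meets the x-axis at x = 0 (among the integer gridlines).
Together with the visible shape, these determine p as stated.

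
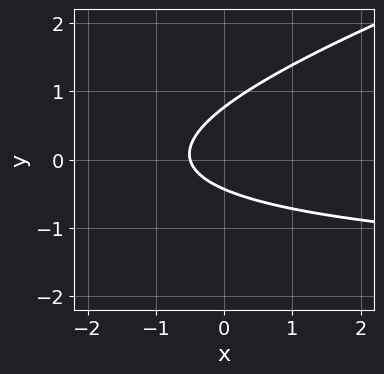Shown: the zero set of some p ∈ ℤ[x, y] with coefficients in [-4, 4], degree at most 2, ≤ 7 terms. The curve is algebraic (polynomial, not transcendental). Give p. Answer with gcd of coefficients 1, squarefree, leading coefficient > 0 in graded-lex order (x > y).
First, degree: no degree-1 curve has this shape, so deg p = 2.
Finally, solving for integer coefficients yields p as stated.

x*y - 3*y^2 + 2*x + y + 1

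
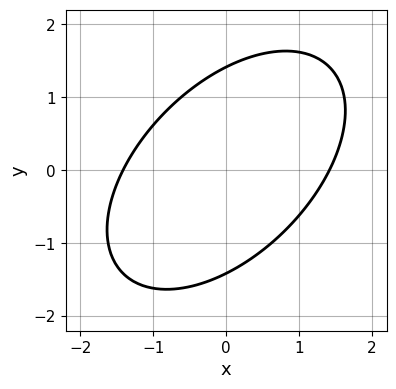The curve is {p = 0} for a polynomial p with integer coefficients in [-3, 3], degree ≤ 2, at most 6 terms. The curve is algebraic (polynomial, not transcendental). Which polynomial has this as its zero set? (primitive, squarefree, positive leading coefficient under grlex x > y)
x^2 - x*y + y^2 - 2

1. deg p = 2. No degree-1 curve has this shape.
2. Matching integer coefficients to the picture gives p.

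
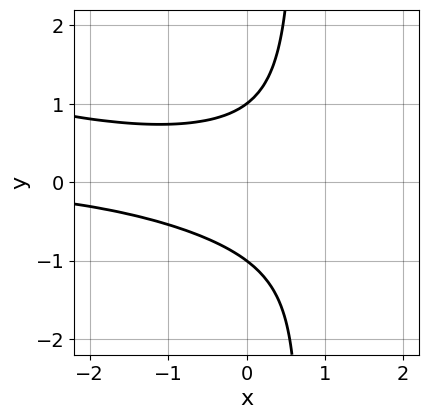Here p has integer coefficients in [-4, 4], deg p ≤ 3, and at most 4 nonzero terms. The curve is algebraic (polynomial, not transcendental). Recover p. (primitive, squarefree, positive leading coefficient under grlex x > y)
1. deg p = 3. No degree-2 curve has this shape.
2. From the visible intercepts: the curve avoids every integer x-axis point in the box; among the integer gridlines, it crosses the y-axis at y ∈ {-1, 1}.
3. Solving for integer coefficients yields p as stated.

x^2*y + 3*x*y^2 - 2*y^2 + 2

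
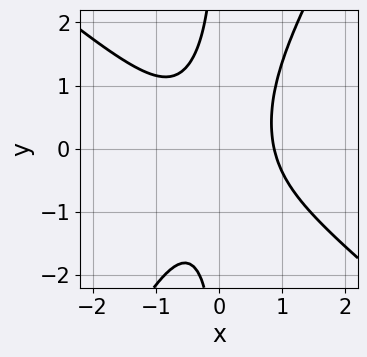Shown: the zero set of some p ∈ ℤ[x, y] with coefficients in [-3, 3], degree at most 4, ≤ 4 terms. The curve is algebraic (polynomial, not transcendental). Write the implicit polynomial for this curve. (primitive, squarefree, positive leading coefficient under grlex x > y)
(a) The degree is 3 — no degree-2 curve has this shape.
(b) From the axis intercepts and sections: no y-intercept at any integer in the box.
(c) The integer polynomial consistent with all of this is the stated p.

3*x^3 + 2*x^2*y - 2*x*y^2 - 2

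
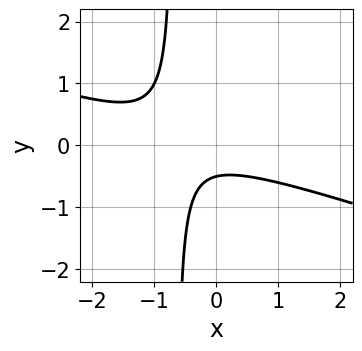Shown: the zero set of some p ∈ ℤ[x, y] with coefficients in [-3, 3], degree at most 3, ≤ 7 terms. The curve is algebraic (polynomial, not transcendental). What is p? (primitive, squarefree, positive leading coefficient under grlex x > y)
deg p = 2. The shape is more complex than any degree-1 curve.
Observable constraints: the curve avoids every integer x-axis point in the box.
Solving for integer coefficients yields p as stated.

x^2 + 3*x*y + x + 2*y + 1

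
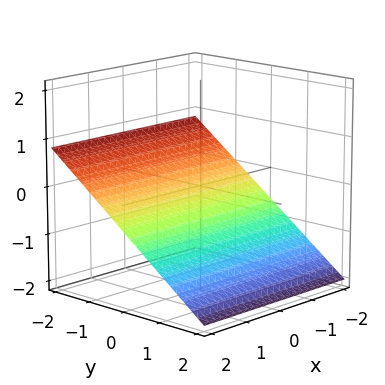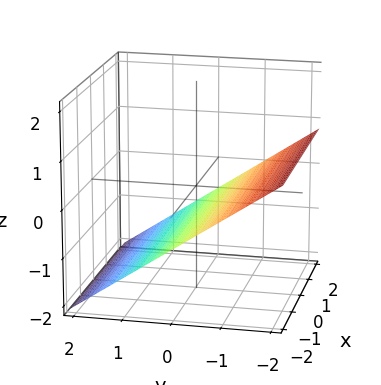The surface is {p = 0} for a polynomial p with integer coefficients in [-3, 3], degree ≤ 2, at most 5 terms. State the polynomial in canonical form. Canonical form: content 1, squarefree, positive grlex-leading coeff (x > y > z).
deg p = 1. The surface is flat (a plane).
Observable constraints: it meets the y-axis at y = -1 (among the integer gridlines); no x-intercept at any integer in the box.
Matching integer coefficients to the picture gives p.

2*y + 3*z + 2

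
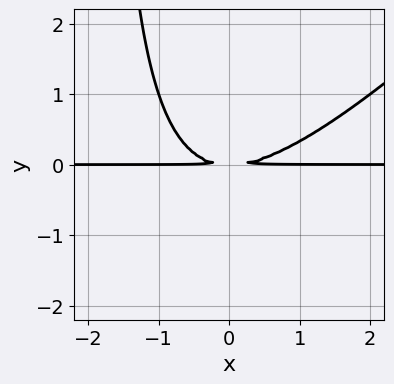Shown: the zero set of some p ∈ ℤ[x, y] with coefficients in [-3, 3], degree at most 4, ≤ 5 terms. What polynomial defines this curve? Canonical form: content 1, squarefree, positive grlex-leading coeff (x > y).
x^2*y - x*y^2 - 2*y^2

1. Degree: a generic line meets the curve in up to 3 points, so deg p = 3.
2. From the axis intercepts and sections: every point of the x-axis in the box is on the curve.
3. Matching integer coefficients to the picture gives p.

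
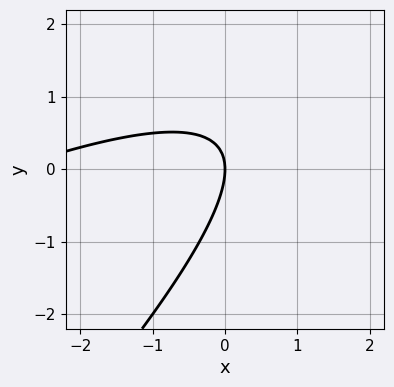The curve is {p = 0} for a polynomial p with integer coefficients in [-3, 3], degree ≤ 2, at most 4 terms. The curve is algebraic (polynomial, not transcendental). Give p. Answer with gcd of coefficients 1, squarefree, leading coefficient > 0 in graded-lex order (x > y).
x^2 - 3*x*y + 2*y^2 + 3*x

First, degree: no degree-1 curve has this shape, so deg p = 2.
Next, checking where it meets the axes: one y-axis crossing is at y = 0; it meets the x-axis at x = 0 (among the integer gridlines).
Finally, matching integer coefficients to the picture gives p.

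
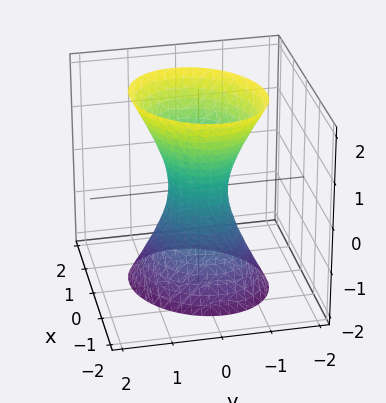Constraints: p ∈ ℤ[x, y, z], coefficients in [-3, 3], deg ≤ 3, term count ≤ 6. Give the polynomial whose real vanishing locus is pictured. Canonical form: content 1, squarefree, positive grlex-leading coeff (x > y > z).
(a) deg p = 2.
(b) Against the integer gridlines: it misses every integer gridline on the z-axis.
(c) Matching integer coefficients to the picture gives p.

3*x^2 - x*y + 3*y^2 - z^2 - 1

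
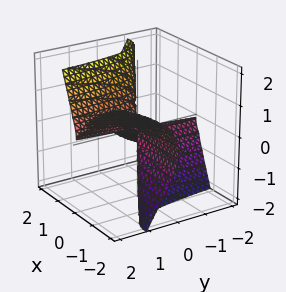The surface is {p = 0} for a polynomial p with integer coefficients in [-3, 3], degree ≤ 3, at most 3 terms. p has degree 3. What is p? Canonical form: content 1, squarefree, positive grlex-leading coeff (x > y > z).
2*x^2*y + 2*x*z^2 - z^3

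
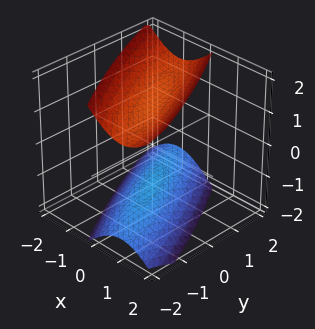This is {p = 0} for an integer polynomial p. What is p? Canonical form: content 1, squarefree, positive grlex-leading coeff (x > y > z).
3*x^2 + 3*x*y + y^2 - 2*z^2 + 3

First, I count 2 distinct pieces.
Then, the degree is 2 — no degree-1 surface has this shape.
Then, observable constraints: it misses every integer gridline on the x-axis; it misses every integer gridline on the y-axis.
Finally, these observations pin down the coefficients.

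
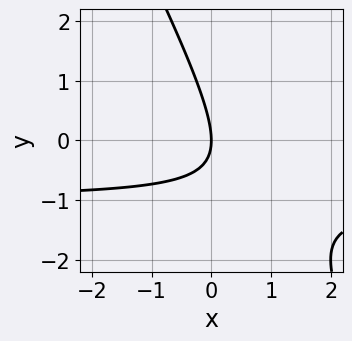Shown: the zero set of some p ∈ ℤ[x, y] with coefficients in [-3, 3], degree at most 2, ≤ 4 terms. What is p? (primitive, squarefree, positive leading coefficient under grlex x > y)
2*x*y + y^2 + 2*x

1. deg p = 2.
2. Checking where it meets the axes: one y-axis crossing is at y = 0; it meets the x-axis at x = 0 (among the integer gridlines).
3. The integer polynomial consistent with all of this is the stated p.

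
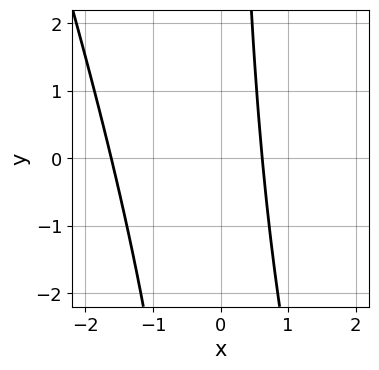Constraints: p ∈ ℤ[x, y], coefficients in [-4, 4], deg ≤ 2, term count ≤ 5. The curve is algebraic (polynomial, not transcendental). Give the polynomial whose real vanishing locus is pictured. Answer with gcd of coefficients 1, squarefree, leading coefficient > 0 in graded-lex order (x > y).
3*x^2 + x*y + 3*x - 3

First, the degree is 2 — no degree-1 curve has this shape.
Then, observable constraints: it misses every integer gridline on the y-axis.
Finally, these observations pin down the coefficients.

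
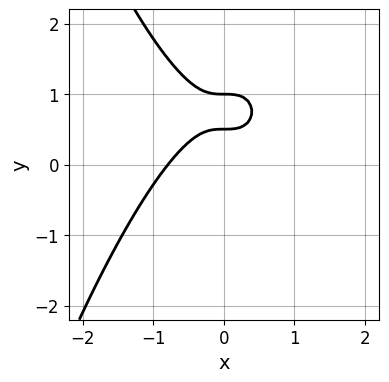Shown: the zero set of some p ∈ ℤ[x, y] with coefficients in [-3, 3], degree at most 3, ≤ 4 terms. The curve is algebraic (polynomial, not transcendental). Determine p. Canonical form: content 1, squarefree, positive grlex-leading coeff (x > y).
2*x^3 + 2*y^2 - 3*y + 1

First, degree: the shape is more complex than any degree-2 curve, so deg p = 3.
Next, reading off the gridlines: it crosses the y-axis at the gridline y = 1.
Finally, assembling these constraints gives the stated polynomial.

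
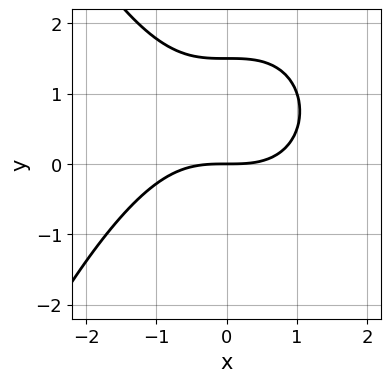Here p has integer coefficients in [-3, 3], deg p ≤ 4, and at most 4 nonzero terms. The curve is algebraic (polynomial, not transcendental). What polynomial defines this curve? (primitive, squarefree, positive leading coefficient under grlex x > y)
First, degree: no degree-2 curve has this shape, so deg p = 3.
Then, from the visible intercepts: one x-axis crossing is at x = 0; it meets the y-axis at y = 0 (among the integer gridlines).
Finally, the integer polynomial consistent with all of this is the stated p.

x^3 + 2*y^2 - 3*y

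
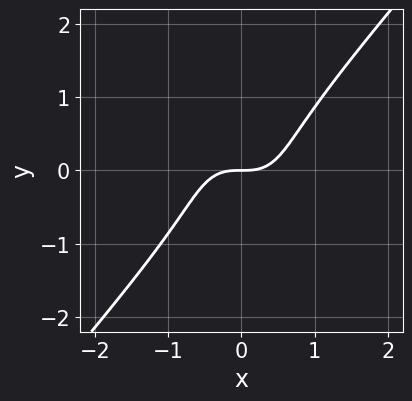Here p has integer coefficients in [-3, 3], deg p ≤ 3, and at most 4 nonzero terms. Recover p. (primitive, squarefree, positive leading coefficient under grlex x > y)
(a) Degree: the shape is more complex than any degree-2 curve, so deg p = 3.
(b) Reading off the gridlines: one y-axis crossing is at y = 0; one x-axis crossing is at x = 0.
(c) Solving for integer coefficients yields p as stated.

3*x^3 - 2*y^3 - 2*y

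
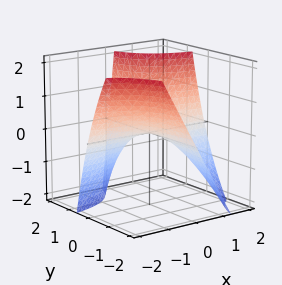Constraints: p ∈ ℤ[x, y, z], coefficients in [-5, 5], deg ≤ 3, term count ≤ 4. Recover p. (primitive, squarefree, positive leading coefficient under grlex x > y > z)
4*x*y + y*z - 3*z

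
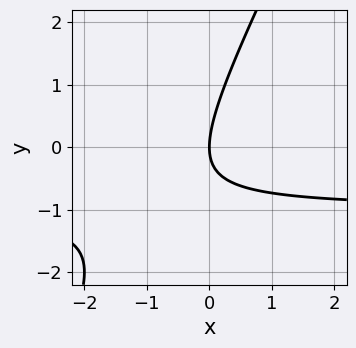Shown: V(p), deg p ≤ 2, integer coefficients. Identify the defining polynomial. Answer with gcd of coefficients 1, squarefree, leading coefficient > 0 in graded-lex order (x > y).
First, deg p = 2. A generic line meets the curve in up to 2 points.
Then, from the visible intercepts: it crosses the y-axis at the gridline y = 0; one x-axis crossing is at x = 0.
Finally, the integer polynomial consistent with all of this is the stated p.

2*x*y - y^2 + 2*x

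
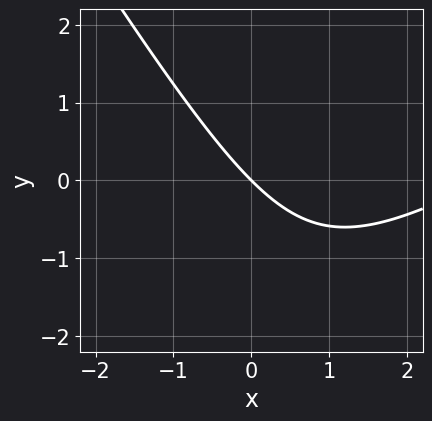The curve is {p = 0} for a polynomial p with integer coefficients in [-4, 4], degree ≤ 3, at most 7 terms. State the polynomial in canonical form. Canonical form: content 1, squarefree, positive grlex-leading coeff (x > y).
x^2 - x*y - y^2 - 3*x - 3*y

1. deg p = 2. No degree-1 curve has this shape.
2. Observable constraints: it crosses the y-axis at the gridline y = 0; it meets the x-axis at x = 0 (among the integer gridlines).
3. The integer polynomial consistent with all of this is the stated p.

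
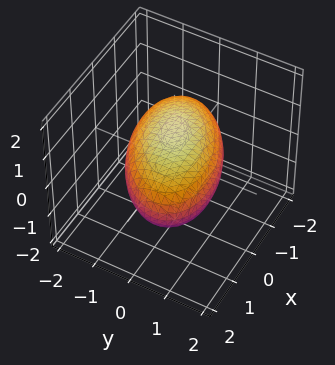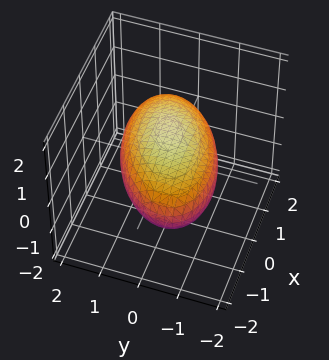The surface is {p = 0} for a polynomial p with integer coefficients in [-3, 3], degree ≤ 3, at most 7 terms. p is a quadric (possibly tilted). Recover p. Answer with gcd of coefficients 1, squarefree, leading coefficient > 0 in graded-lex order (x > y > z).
(a) Degree: the shape is more complex than any degree-1 surface, so deg p = 2.
(b) Observable constraints: the z-axis gridline crossings are at z ∈ {-1, 1}.
(c) Solving for integer coefficients yields p as stated.

x^2 - x*y + 2*y^2 + 3*z^2 - 3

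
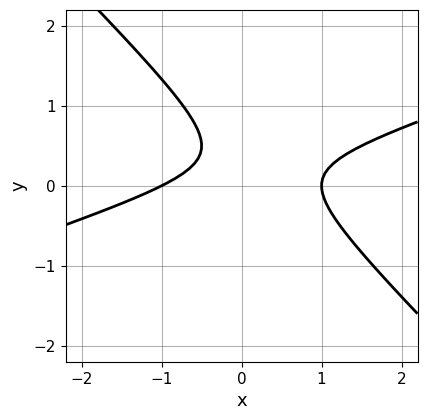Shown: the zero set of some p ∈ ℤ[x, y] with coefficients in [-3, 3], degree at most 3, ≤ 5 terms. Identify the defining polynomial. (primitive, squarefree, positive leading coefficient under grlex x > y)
x^2 - 2*x*y - 3*y^2 + 2*y - 1

First, the degree is 2 — the shape is more complex than any degree-1 curve.
Then, observable constraints: the curve avoids every integer y-axis point in the box; the x-axis gridline crossings are at x ∈ {-1, 1}.
Finally, fitting integer coefficients to these (and the overall shape) gives p.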